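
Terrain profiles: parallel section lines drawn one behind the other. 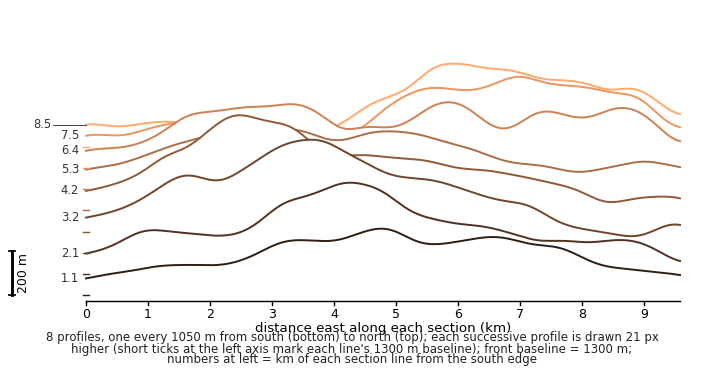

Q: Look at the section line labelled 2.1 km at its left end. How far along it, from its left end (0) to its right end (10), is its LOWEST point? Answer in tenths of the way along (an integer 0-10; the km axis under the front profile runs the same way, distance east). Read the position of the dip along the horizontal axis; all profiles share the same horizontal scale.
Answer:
10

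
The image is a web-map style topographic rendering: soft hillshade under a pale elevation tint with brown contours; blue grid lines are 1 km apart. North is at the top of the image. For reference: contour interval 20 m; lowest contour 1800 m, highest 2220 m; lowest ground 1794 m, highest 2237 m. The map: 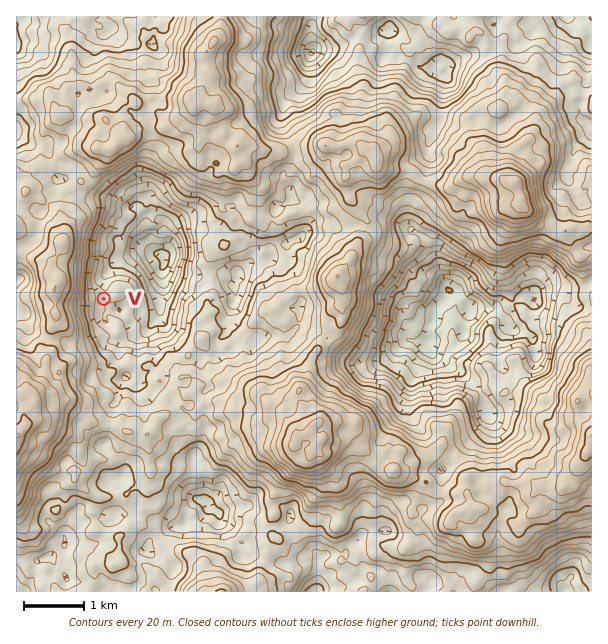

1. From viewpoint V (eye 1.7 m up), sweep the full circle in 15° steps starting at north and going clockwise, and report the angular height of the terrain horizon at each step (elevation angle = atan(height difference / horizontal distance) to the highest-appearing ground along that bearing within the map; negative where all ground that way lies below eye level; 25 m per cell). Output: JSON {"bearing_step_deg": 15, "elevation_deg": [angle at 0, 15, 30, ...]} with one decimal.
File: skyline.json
{"bearing_step_deg": 15, "elevation_deg": [4.3, 2.9, 3.5, 3.5, 2.5, 2.4, 2.7, 2.5, 3.9, 3.0, 2.6, 2.8, 3.2, 5.6, 8.0, 10.9, 12.5, 12.9, 13.6, 14.8, 13.7, 10.7, 8.8, 5.2]}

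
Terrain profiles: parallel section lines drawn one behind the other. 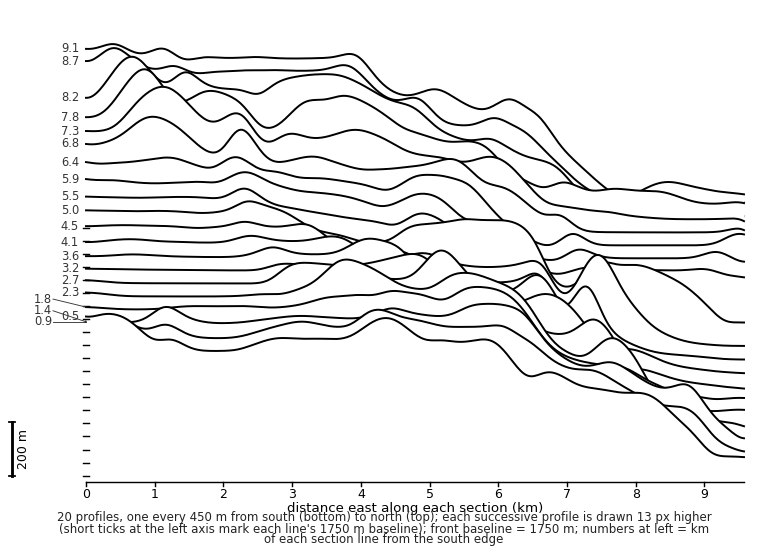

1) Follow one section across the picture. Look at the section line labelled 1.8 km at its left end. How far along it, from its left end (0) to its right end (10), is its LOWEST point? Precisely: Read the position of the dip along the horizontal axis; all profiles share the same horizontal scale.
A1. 10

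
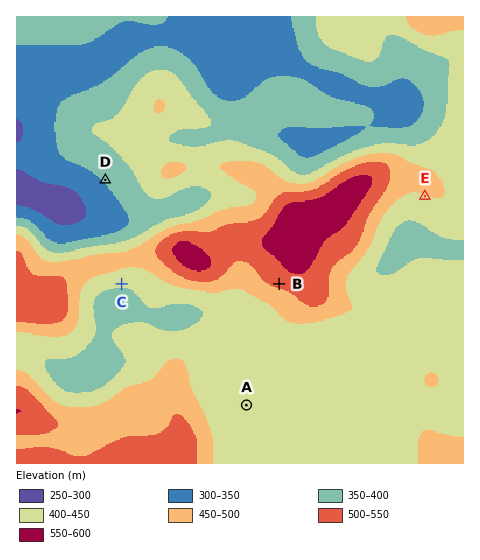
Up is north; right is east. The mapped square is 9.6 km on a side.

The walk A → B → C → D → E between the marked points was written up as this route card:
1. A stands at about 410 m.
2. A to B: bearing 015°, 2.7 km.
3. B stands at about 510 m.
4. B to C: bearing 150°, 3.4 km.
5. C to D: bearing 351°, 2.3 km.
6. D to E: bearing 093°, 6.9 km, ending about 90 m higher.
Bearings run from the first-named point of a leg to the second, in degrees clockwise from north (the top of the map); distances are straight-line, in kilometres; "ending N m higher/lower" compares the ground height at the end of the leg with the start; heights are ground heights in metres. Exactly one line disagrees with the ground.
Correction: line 4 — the bearing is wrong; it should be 270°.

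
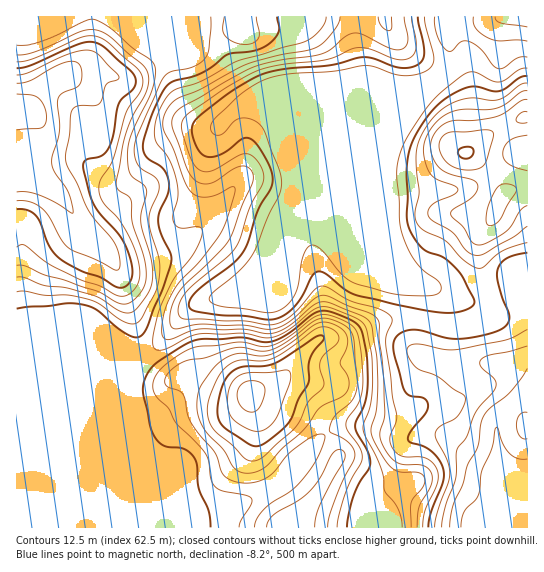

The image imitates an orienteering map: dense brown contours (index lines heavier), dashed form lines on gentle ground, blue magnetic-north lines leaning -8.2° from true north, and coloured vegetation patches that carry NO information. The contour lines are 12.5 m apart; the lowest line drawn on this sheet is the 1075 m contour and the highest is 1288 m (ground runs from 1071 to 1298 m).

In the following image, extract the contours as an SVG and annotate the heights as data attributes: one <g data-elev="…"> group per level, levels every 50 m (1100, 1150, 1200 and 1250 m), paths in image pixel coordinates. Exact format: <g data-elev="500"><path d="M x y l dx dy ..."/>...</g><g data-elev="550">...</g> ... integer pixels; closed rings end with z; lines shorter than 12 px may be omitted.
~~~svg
<g data-elev="1100"><path d="M442 527l4-22 10-27 1-29 10-12 9-26 17-18 3-7-2-7-13-13-1-5 9-6 21-4 17-5"/><path d="M527 57l-9 1-13 9-6 2-6-4-14-17-10-7-7 0-9 9-6 1-5-6-4-8-3-11 0-9"/></g><g data-elev="1150"><path d="M417 527l2-20 12-21 1-11-3-6-6-3-20-1-8-3-7-8-7-12-1-9 5-19-1-33-5-42 0-16-4-6-6-4-46-18-9 4-25 23-16 7-8 0-20-4-42-1-28 5-4-2-1-6 2-16 8-15 40-39 9-12 24-61 0-5-3-4-8-3-9 3-22 14-8 1-8-4-8-11-14-40-1-8 3-8 9-7 66-38 27-7 45-7 8-4 13-12 8-4 11 0 29 15 11 0 4-3 2-7-4-22"/><path d="M527 91l-6 1-15 12-9 4-11 2-25 0-15 4-8 7-8 9-5 11-2 9 3 15 5 10 7 5 17 6 3 4-5 5-21 10-4 5 1 7 4 4 20 12 16 20 6 2 8-1 31-17 13-11"/></g><g data-elev="1200"><path d="M337 527l2-12 7-22 16-34-2-10-12-18-2-6 2-7 9-12 4-9 2-11-1-16-3-29-4-12-5-5-8-4-19-6-9 3-25 20-18 9-9 1-23-5-48 6-11 6-15 11-7 7-4 7-1 10 3 8 13 12 8 16 18 17 11 12 3 8 2 17 3 6 8 6 24 4 5 3 0 7-10 14-2 8"/><path d="M17 292l8-1 20 4 21 0 12 2 20 6 20 15 9 5 8 1 6-5 14-26 4-15 0-19-8-28-2-10 1-10 8-17 1-8-3-8-14-9-5-6-3-10 1-11 24-57 6-9 6-4 24-6 6-4 5-5 3-10 2-30"/><path d="M224 17l-1 12 2 6 9 7 11 3 8-2 6-5 0-5-3-16"/></g><g data-elev="1250"><path d="M254 446l5 0 8-5 16-12 7-8 8-22 10-16 0-17 2-8 5-8 8-10 0-4-3-1-5 2-40 26-10 3-25 1-8 4-6 7-5 11-3 13-1 11 2 8 8 9z"/><path d="M17 209l10 1 9 5 4 7 11 27 6 7 8 6 17 9 19 6 16 10 8 0 5-5 2-12-5-20-8-15-18-20-7-10-5-12-6-27 3-6 15-4 8-8 4-13 5-30 4-6 12-12 2-5-2-7-30-28-6-4-7-1-12 2-48 21-14 3"/></g>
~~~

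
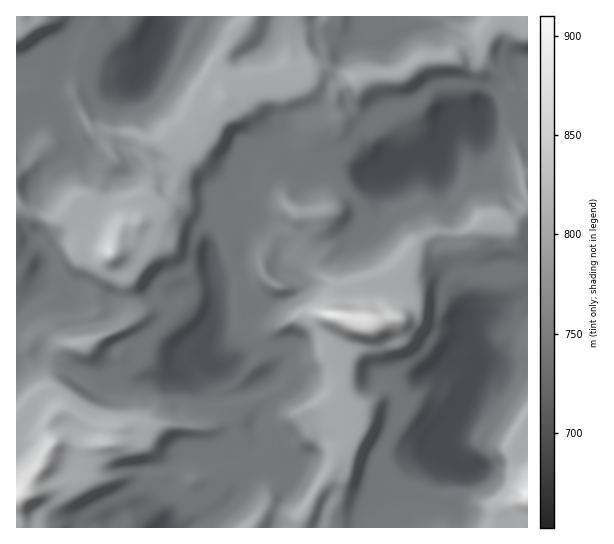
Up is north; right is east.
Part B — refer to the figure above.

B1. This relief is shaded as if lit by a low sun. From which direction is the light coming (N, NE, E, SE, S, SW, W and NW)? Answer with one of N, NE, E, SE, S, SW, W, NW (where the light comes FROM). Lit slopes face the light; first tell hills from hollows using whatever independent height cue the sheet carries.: NW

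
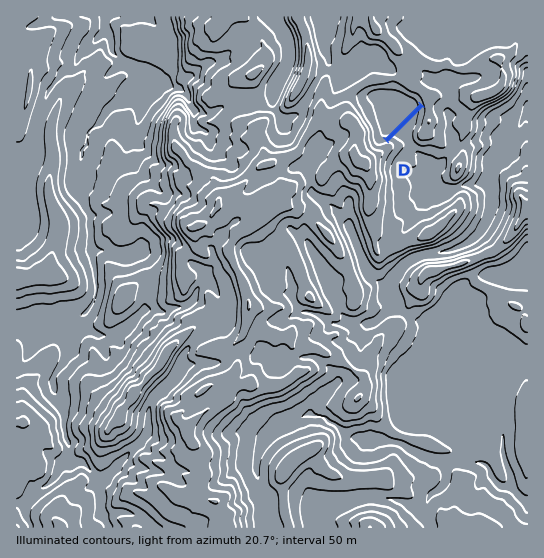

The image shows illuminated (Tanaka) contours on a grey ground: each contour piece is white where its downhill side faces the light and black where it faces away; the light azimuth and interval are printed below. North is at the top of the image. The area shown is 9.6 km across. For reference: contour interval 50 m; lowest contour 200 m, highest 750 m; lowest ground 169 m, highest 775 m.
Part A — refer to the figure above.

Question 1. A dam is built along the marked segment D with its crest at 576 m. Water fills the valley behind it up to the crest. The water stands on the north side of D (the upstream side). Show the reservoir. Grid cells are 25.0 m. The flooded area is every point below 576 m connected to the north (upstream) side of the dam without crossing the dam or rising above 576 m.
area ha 69.3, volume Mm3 22.21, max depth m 50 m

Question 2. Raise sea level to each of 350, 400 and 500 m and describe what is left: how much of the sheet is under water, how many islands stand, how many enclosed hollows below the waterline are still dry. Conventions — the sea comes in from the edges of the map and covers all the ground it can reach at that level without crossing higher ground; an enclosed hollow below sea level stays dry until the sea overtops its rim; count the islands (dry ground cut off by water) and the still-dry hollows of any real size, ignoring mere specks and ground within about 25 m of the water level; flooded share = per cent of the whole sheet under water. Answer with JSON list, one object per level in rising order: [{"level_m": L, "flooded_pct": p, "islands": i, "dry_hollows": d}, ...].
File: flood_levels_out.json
[{"level_m": 350, "flooded_pct": 12, "islands": 0, "dry_hollows": 0}, {"level_m": 400, "flooded_pct": 27, "islands": 0, "dry_hollows": 0}, {"level_m": 500, "flooded_pct": 48, "islands": 0, "dry_hollows": 0}]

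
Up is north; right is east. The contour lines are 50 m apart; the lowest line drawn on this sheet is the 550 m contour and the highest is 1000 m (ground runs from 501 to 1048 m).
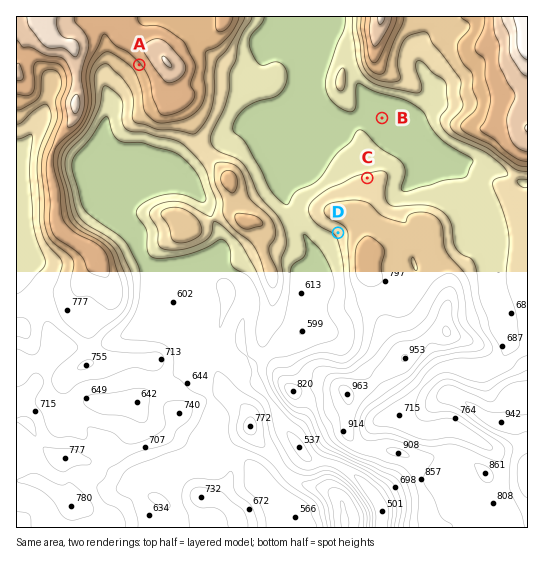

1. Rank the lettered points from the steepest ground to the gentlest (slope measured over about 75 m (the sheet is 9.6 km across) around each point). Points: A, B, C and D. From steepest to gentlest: A D C B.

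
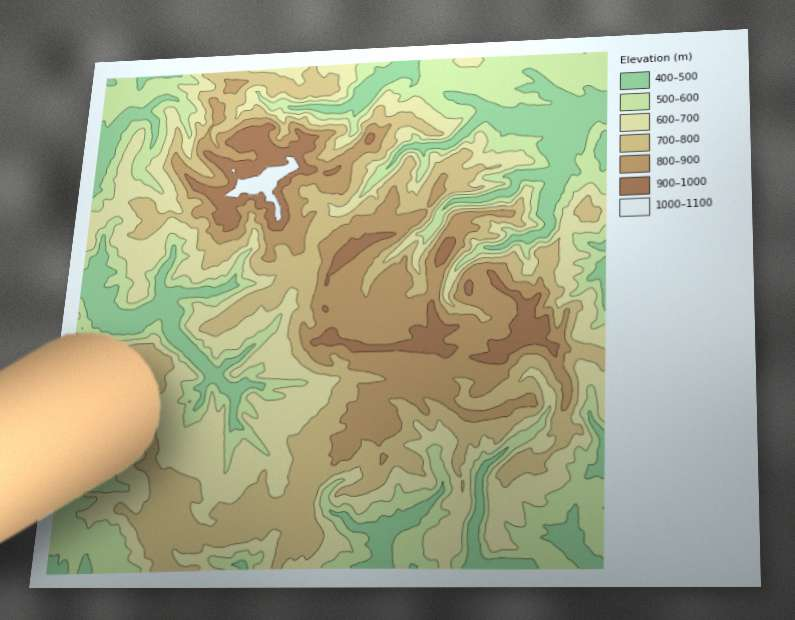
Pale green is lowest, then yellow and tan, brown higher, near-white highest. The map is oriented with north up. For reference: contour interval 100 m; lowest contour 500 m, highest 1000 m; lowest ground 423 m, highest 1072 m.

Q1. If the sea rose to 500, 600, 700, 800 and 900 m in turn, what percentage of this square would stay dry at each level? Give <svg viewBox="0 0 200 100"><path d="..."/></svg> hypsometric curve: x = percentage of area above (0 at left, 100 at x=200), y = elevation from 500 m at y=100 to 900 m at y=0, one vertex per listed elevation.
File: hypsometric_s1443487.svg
<svg viewBox="0 0 200 100"><path d="M176 100l-41-25-50-25-45-25-30-25"/></svg>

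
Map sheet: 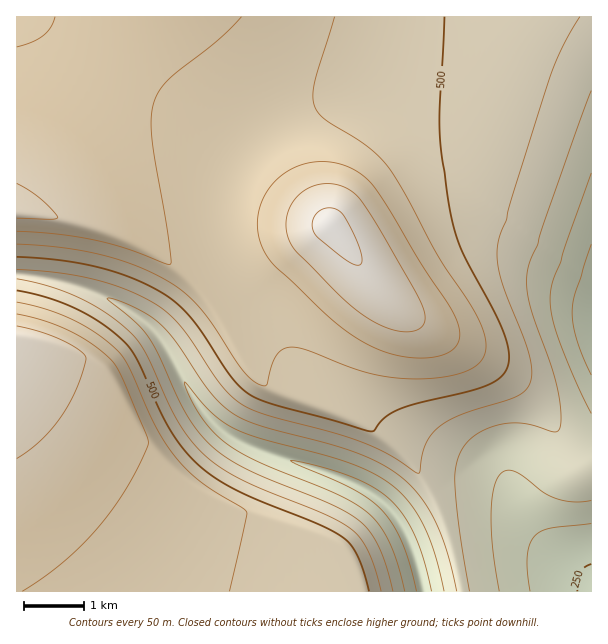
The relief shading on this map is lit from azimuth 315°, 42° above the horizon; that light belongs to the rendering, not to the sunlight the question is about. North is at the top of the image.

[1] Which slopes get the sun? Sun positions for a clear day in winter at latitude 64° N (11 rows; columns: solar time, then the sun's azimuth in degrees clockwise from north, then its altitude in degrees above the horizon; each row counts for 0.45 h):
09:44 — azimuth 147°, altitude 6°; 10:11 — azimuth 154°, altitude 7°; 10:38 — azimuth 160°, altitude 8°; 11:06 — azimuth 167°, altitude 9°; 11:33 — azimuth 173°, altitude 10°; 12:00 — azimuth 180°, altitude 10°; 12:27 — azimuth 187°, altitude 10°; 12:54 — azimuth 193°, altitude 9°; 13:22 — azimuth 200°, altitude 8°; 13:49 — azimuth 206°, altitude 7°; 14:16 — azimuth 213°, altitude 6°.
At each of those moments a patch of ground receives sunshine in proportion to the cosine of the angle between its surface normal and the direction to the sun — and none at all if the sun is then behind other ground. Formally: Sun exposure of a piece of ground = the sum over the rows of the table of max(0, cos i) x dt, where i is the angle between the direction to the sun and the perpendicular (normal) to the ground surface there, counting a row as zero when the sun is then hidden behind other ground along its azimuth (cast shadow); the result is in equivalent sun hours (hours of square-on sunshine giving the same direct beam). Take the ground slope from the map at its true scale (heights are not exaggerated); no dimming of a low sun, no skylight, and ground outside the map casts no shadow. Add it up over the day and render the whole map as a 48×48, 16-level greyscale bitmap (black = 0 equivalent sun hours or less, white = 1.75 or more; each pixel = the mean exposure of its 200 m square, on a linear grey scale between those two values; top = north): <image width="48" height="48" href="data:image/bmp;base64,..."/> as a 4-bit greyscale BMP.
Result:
<image width="48" height="48" href="data:image/bmp;base64,Qk32BAAAAAAAAHYAAAAoAAAAMAAAADAAAAABAAQAAAAAAIAEAAATCwAAEwsAABAAAAAAAAAAAAAAABEREQAiIiIAMzMzAERERABVVVUAZmZmAHd3dwCIiIgAmZmZAKqqqgC7u7sAzMzMAN3d3QDu7u4A////AHd3d3d2ZmZmZmZmZmZmZERFiIVVVVZmZnd3d3d2ZmZmZmZmZmZmVERFiHVVVmZmZ3d3d3d3ZmZmZmZmZmZmQzNGiHVVZmZ3d3d3d3d3dmZmZmZmZmZlIjM3mWVWZmd4iHd3d3d3dmZmZmZmZmUxEiJImWVmZniJmXd3d3d3d2ZmZmZmUxAAARJ5qGZmZ4iaqnd3d3d3d2ZmZmUxAAAAABWap2ZmZ4mru3d3d3d3d2ZmYxAAAAAAAEm7pmZmd4mru3d3d3d3d2ZkEAAAAAAAFZvMhmZmd4iaqnd3d3d3d2YgAAAAAAADis3aZmZnd4iIiHd3d3d3d2IQAAAAAAN6ze7HZnd3d4iHZnd3d3d3diEQAAAAJpve/+2Hd3iIiIh3ZXd3d3d3YyEQAAJZze///8d3eImZmYh2VHd3d3d3UiIRAnvO////6neIiZqqqph2VHd3d3d2MiIiWc7////ad3iJmqu7u6h2VHd3d3d0MyIli97//bh3eImaq7vMu6h1RHd3d3ZjMzJHrN7rh2d3iJqru8zLuphlQ3d3dmZDMzNpu8yGZnd4iaq7zMy7qYZUQ2ZmZmQiIzWKu7dmZ3eImqu8zLuph2VEM2ZmZTESIjeau5Zmd3iJqru7u6mIdlRENGZkIAABIlirqnZnd4iZq7u6qYd2VERERCEAAAAAFIq7uGZnd4maq7qph2ZURERERQAAAAAAOKu7p2Z3eImqqqmHZVRDM0RFVgAAAAAUmszLhmd3iJmqqZh2VDMzNERWZgAAAAJ5vN3JZmd4iZmqmYZUMzMzRFVmdwAAAmms3t2mZnd4iZqph2VDMjM0RWZ3eCAUerze7tpmZneImaqZhlQzMzNEVmd4h8zM3u7u7ZZmZneImqmYdUMzMzRFZneHeP/////tp2ZmZnd4mamHZUMzM0RWZ3h3iP///+2nZmZmZmd3iIh2VDMzRFVmd3d3iP/uynZmZmZmZmZmZmZlQzM0RVZnd3d3iJh2VVZmZmZmZmZVVEREMzM0RVZnd3d3iFVVVVZmZmZmZmVUQyIiIzNEVWZmd3d3eFVVVVZmZmZmZmVUMhERIjNEVWZmd3d3eFVVVVZmZmZmZmVUMhEREjRFVmZmd3d3eFVVVVZmZmZmZmVUMiERIjRVVmZmd3d3d1VVVVZmZmZmZmZUQyIiI0RVZmZmZ3d3d1VVVWZmZmZmZmZVVEMzNEVWZmZmZ3d3d1VVVWZmZmZmZmZmVURERVVWZmZmZnd3d1VVVmZmZmZmZmZmZVVVVVZmZmZmZnd3d1VVVmZmZmZmZmZmZmZmZmZmZmZmZnd3d1VVZmZmZmZmd3ZmZmZmZmZmZmZmZmd3d1VWZmZmZmZ3d3d2ZmZmZmZmZmZmZmd3d1VmZmZmZmd3d3d3dmZmZmZmZmZmZmd3d1VmZmZmZnd3d3d3d2ZmZmZmZmZmZmd3d1ZmZmZmZ3d3d3d3d3ZmZmZmZmZmZmZ3d2ZmZmZmd3d3d3d3d3ZmZmZmZmZmZmZ3d2ZmZmZnd3d3d3d3d3ZmZmZmZmZmZmZ3dw=="/>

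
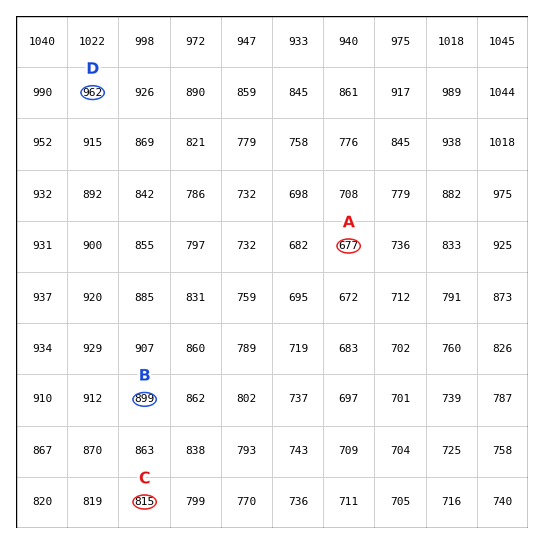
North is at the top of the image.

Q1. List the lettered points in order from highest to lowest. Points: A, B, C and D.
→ D B C A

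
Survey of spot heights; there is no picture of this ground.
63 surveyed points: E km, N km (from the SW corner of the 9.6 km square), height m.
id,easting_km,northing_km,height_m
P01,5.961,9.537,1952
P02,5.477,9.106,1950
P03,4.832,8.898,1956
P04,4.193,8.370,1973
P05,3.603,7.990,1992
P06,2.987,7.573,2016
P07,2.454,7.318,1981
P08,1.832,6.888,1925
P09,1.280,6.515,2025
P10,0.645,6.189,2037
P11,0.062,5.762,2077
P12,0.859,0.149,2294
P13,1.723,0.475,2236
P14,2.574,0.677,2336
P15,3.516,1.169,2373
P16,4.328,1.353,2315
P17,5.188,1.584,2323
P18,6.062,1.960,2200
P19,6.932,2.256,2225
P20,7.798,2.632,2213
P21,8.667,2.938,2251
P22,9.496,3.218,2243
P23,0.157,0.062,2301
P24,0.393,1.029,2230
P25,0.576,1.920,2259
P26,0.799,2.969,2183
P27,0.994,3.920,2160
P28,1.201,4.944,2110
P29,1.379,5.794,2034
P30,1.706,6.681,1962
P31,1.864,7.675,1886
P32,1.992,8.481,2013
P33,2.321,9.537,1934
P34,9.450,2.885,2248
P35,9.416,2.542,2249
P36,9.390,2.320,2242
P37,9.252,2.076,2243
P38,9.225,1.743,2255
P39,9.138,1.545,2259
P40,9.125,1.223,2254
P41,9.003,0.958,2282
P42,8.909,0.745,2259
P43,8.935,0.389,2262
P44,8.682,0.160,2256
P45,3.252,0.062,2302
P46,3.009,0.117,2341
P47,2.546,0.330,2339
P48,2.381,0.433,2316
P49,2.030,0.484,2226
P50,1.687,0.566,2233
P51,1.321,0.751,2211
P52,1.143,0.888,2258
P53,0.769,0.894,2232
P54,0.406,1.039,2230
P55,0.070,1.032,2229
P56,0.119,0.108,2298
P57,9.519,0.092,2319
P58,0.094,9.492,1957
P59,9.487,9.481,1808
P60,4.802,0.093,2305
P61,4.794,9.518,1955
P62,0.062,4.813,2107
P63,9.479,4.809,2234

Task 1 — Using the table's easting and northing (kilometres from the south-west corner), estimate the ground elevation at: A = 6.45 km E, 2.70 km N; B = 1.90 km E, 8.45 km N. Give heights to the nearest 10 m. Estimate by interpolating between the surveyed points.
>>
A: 2180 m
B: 2010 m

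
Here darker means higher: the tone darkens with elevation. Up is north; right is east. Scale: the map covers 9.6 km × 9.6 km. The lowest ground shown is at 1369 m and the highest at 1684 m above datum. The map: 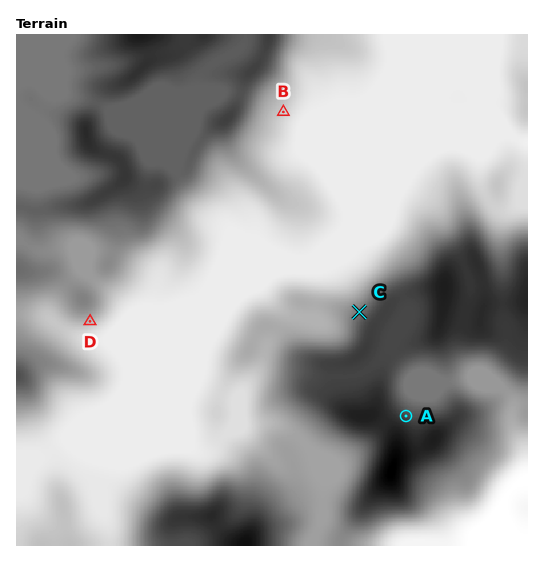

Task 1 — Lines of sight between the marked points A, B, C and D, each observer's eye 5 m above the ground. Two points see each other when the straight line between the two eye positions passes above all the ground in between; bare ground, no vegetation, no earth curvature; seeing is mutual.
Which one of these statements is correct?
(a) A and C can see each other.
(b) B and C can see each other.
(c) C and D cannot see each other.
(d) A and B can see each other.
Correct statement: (b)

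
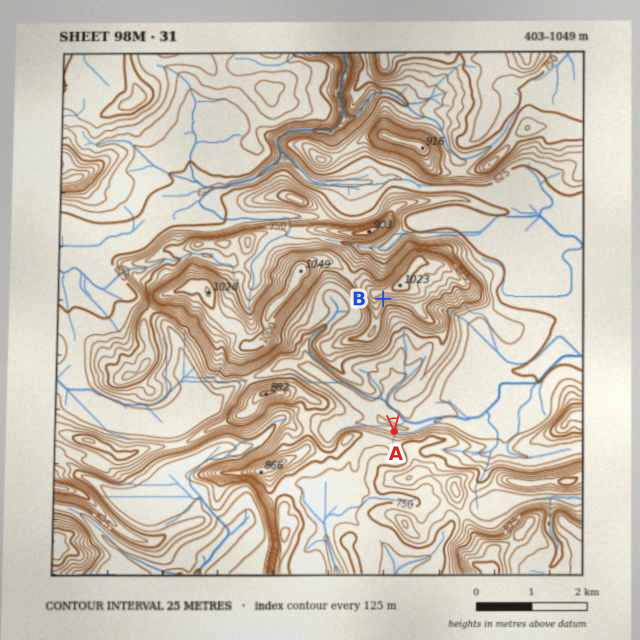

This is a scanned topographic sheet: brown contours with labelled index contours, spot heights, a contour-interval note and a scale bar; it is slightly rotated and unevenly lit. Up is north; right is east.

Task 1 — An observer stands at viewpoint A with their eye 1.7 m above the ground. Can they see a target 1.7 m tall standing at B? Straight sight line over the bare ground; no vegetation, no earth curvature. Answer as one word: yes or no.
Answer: yes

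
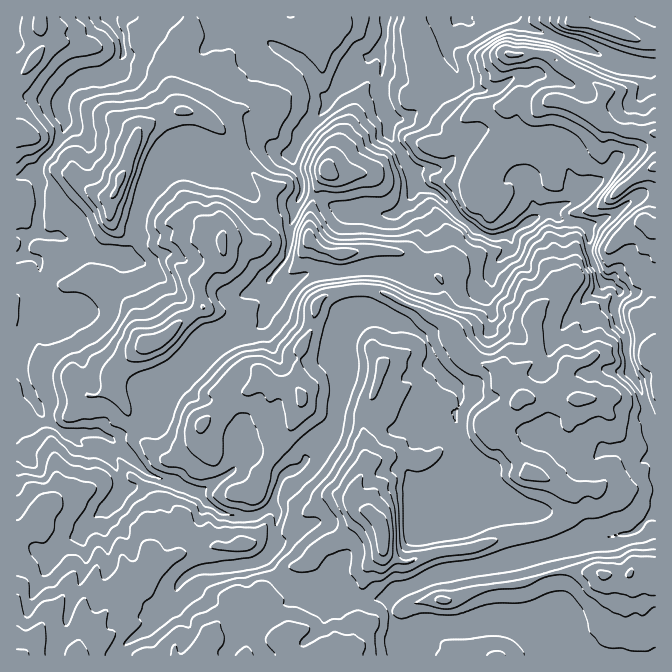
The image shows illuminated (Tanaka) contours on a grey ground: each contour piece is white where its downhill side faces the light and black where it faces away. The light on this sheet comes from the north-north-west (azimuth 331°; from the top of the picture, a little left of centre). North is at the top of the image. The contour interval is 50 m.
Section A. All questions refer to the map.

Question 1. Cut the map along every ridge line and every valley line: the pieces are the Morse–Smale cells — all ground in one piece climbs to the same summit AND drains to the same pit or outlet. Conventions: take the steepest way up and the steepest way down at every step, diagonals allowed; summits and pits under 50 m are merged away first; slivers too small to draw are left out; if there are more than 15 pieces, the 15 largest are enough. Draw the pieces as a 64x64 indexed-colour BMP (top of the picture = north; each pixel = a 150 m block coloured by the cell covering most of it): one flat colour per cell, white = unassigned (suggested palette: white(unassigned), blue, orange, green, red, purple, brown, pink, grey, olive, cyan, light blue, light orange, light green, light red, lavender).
<image width="64" height="64" href="data:image/bmp;base64,Qk12CAAAAAAAAHYAAAAoAAAAQAAAAEAAAAABAAQAAAAAAAAIAAATCwAAEwsAABAAAAAAAAAA////ALR3HwAOf/8ALKAsACgn1gC9Z5QAS1aMAMJ34wB/f38AIr28AM++FwDox64AeLv/AIrfmACWmP8A1bDFAAAA////d3d3d3d3d3d3d3d3d3cAAAAAAAAIiIiIiIiIAAD////3d3d3d3d3d3d3d3d3dwAAAAAAAAiIiIiIiIgAAA/////3d3d3d3d3d3d3d3d3AAAAAAAAiIiIiIiIiAAAD/////93d3d3d3d3d3d3d3cAAAAAAIiIiIiIiIiIAAAP//////d3d3d3d3d3d3d3cAAAAAAAAAiIiIiIiIgAAAD////wB3d3d3d3d3dxcRdwAAAAAAAAAAiIiIiIiAAAAP///wAAd3d3d3d3EREREREAAAAAAAAACIiIiIiIAAAA////AAAHd3d3d3EREREREREAAAAAAAAIiIiIiIgAAAAP//8AAAB3d3d3EREREREREREQAAAAAAiIiIiIiAAAAA///wAAABEREXERERERERERERERERAAiIiIiIiIAKoAD///AAAAEREREREREREREREREREREREYiIiIiIiqqqAP//AAAAARERERERERERERERERERERERESKIiIiKqqqq//8AAAABERERERERERERERERERERERESIiIiKIqqqqr/8AAAAAERERERERERERERERERERERERIiIiIiiqqqqqoAAAAAABERERERERERERERERERERESIiIiIiIqqqqqqqAAAAAAERERERERERERERERERERIiIiIiIiIiqqqqqqqgAAAAQRERERERERERERERERERIiIiIiIiIiKqqqqqqqoABEREERERERERERERERERERIiIiIiIiIiIqqqqqqqqqREREREERERERERERERERERIiIiIiIiIiIiqqqqqqqqREREREQRFERBERERERERERIiIiIiIiIiIiKqqqqqqqREREREREREREERERERERERIiIiIiIiIiIiIqqqqqqqRERERERERERERBEREREREREiIiIiIiIiIiIiqqqjMzMzREREREREREREQRERERERESIiIiIiIiIiIiKqozMzMzM0REREREREREREERERERERIiIiIiIiIiIiIKozMzMzMzNEREREREREREQREREREREiIiIiIiIiIiIgqjMzMzMzM0RERERERERERBERERERESIiIiIiIiIiIiCjMzMzMzMzNEREREREREREQRERERERIiIiIiIiIiIiAKMzMzMzMzM0RERERERERERBERERERIiIiIiIiIiIiIAozMzMzMzMzM0REREREREREERERERIiIiIiIiIiIiIAAzMzMzMzMzMzNEREREREREQREREREiIiIiIiIiIiIgAKMzMzMzMzMzMzREREREREQREREREiIiIiIiIiIiIiAAozMzMzMzOzMzM0REREREREERERESIiIiIiIiIiIiIACjMzMzMzO7uzMzMzREREREQRERESIiIiIiIiIiIiIgAKozMzMzM7u7szMzMzREREREERESIiIiIiIiIiIiIgAAqjMzMzMzu7u7MzMzNERERERBERIiIiIiIiIiIiIiAACqMzMzMzu7u7uzMzMzREREREEREiIiIiIiIiIiIiIAAAC7szMzu7u7uzMzMzNEREREQRERIiIiIiIiIiIAIgAAALu7Mzu7u7u7MzMzPu5ERERBERERERESIiIiIAAAAAAAu7u7u7u7u7uzMzMz7u7uREER4RERERIiIiIAAAAAAAC7u7u7u7u7u7szMzM+7u7u7u7uERERESIiIgAAAAAAAAu7tmZru7u7u7MzMz7u7u7u7u7hEREREiIiAAAAAAAAC7tmZma7u7u7szMzPu7u7u7u7uERERESIiIgAAAAAABmZmZmZru7u7MzMzM+7u7u7u7u4REREREiIiAAAAAAAGZmZmZmu7MzMzMzMzPu7u7u7u7hERERERIiDd0AAAAAZmZmZma7MzMzMzMzM+7u7MzM7hERERERERHd3d0AAABmZmZmZVMzMzMzMzMw7uzMzMzOERERERERERHd3dAAAGZmZmZVUzMzMzMwAAAMzMzMzMwRERERERERER3d3d0AZmZmZlVVMzMzMwAAAMzMzMzMzBERERERERER3d3d3QBmZmZmZVUzMzMAAAAAzMzMzMzBERERERERER3d3d3dAAZmZmZlVVVVAAAAAADMzMzMzMERERERERERHd3d3d0AAGZmZmZVVVVVUAAAVczMzMzMEREREREREREd3d3d3QAAZmZmZlVVVVVVVVVVzMzMzMwRERERERER3d3d3d3dAAAGZmZmVVVVVVVVVVVczMzMwREREREREd3d3d3d0AAAAAZmZmZmVVVVVVVVVVXMzMzBERERERER3d3d3dAAAAAABmZmZmZmVVVVVVVVVVzMzMERERmZERHd3d3QAAAAAAAGZmZmZmZVVVVVVVVVXMzMwRERGZmZkN0AAAAJmQAAAAZmZmZmZlVVVVVVVVURzMwRERGZmZmQAAAACZmZkAAAAGZmZmZmVVVVVVVVVRHMzBEREZmZmZAAAJmZmZmZAAAAAABmZmZVVVVVVVVRERzMwREZmZmZmZmZmZmZmZAAAAAAAGZmZlVVVVVVVRERHMzBERmZmZmZmZmZmZkAAAAAAAAAAGZmZVVVVVVRERERERERmZmZmZmZmZmQAAAAAAAAAAAABmZlVVVVURERERERERGZmZmZmZmZkAAAAAAAAAAAAAAGZmVVVVUREREREREREZmZmZmZmQAAAAAAAAAAAAAAAAZmZVVVVRERERERERERmZmZmZkAAAAAAAAA"/>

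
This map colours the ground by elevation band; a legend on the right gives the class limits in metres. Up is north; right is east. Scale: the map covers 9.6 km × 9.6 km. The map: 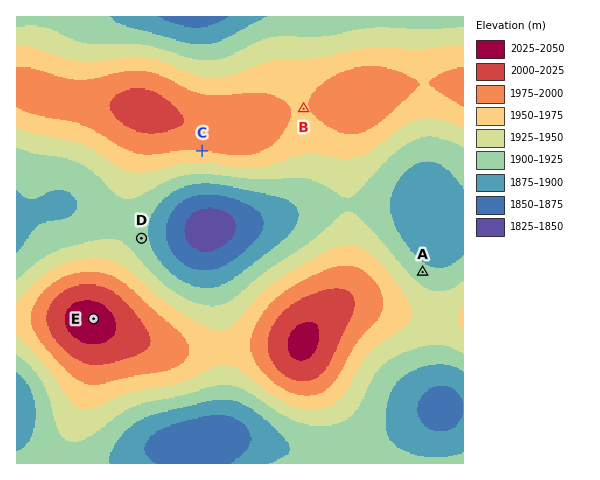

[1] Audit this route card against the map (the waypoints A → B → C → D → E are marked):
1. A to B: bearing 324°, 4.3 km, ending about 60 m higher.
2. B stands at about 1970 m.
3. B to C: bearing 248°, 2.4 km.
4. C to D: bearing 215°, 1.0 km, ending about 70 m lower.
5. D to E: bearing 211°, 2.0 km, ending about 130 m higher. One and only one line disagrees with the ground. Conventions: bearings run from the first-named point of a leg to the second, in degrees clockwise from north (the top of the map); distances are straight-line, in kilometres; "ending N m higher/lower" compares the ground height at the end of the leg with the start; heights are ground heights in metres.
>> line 4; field distance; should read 2.3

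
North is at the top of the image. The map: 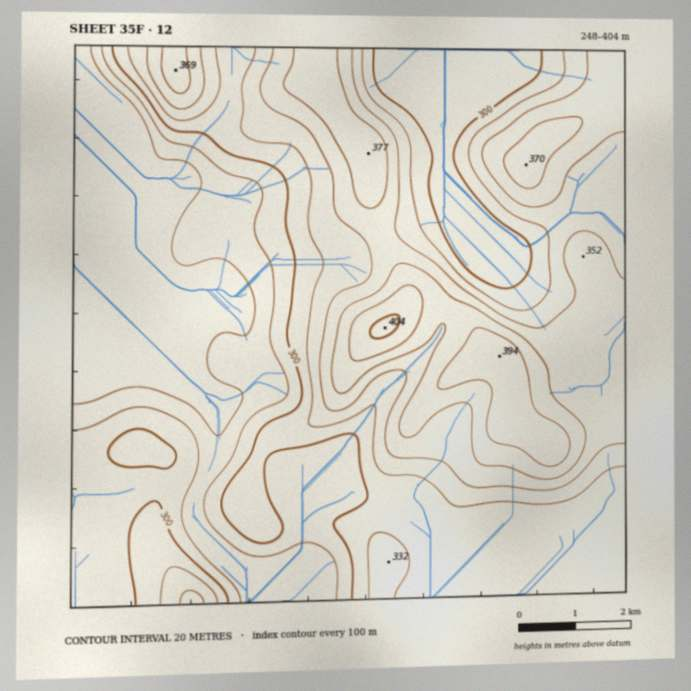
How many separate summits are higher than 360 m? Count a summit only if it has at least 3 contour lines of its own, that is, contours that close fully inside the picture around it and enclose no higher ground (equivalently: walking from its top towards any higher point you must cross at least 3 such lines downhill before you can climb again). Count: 1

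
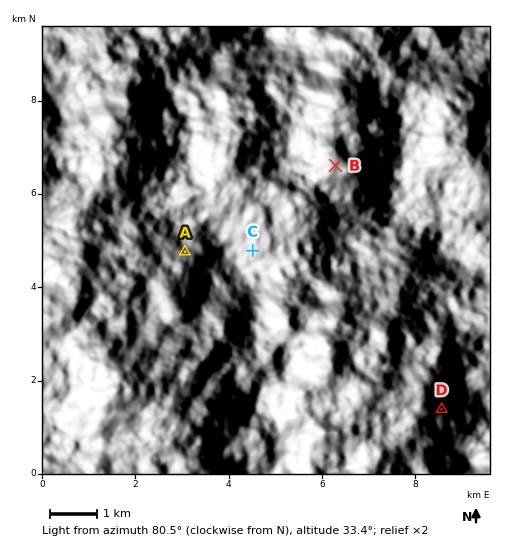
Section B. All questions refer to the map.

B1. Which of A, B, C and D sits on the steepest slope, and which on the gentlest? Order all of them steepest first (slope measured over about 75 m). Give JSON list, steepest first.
["C", "D", "A", "B"]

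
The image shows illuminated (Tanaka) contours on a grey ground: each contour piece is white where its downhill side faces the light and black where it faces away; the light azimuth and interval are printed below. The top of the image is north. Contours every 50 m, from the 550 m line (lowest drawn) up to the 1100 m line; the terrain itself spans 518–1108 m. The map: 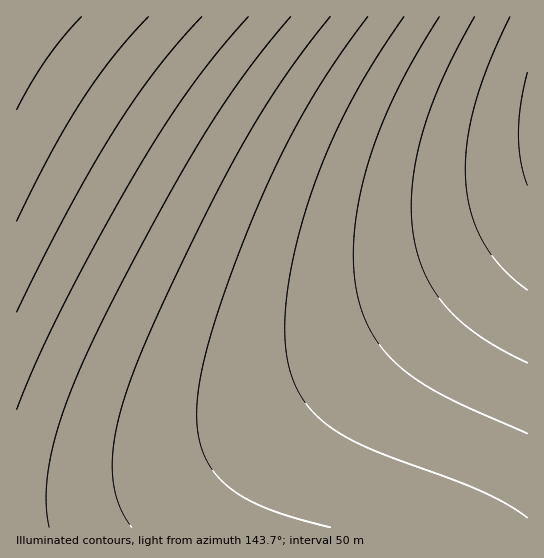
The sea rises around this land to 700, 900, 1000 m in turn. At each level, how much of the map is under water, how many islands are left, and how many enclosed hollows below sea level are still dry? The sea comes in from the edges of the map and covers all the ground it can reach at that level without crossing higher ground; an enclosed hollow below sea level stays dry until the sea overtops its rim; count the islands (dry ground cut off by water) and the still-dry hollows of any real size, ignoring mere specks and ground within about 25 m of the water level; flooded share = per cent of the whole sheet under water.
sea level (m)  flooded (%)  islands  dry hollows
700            15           0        0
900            64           0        0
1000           88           0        0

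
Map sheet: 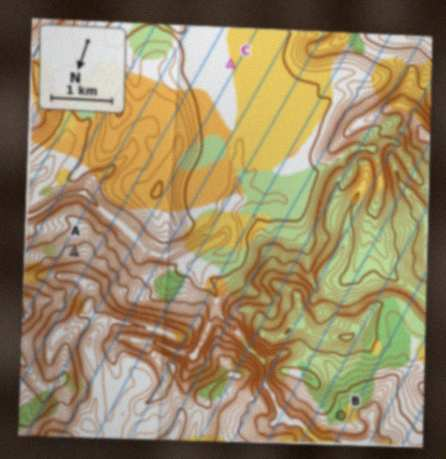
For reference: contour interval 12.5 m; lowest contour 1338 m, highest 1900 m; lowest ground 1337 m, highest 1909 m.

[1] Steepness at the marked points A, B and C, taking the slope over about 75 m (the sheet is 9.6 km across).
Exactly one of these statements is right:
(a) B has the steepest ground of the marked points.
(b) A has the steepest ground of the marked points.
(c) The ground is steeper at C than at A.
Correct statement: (b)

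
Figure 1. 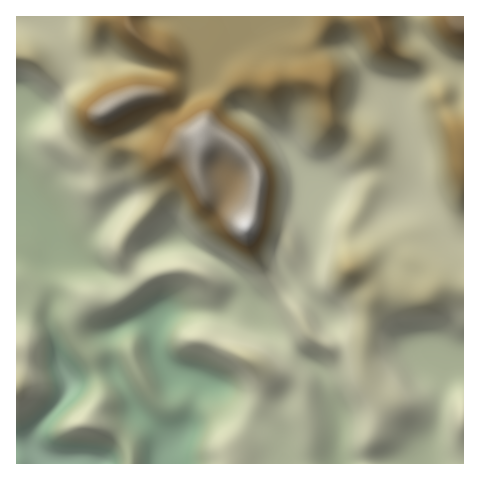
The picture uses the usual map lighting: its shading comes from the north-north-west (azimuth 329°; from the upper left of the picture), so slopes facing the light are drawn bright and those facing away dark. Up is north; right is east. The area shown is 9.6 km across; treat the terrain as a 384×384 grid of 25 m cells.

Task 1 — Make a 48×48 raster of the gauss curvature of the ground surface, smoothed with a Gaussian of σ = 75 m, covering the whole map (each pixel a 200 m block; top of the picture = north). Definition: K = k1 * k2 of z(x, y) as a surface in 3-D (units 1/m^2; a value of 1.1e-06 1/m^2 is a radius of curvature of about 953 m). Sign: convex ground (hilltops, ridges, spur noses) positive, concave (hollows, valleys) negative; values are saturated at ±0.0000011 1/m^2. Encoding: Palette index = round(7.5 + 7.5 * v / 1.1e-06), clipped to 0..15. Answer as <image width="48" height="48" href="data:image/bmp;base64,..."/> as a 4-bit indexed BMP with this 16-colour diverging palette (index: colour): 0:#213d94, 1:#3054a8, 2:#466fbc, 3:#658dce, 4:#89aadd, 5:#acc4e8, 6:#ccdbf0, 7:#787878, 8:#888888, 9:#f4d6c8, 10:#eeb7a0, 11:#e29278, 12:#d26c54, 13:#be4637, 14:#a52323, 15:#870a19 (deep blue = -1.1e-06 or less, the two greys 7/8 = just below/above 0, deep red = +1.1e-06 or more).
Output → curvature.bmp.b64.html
<image width="48" height="48" href="data:image/bmp;base64,Qk32BAAAAAAAAHYAAAAoAAAAMAAAADAAAAABAAQAAAAAAIAEAAATCwAAEwsAABAAAAAAAAAAlD0hAKhUMAC8b0YAzo1lAN2qiQDoxKwA8NvMAHh4eACIiIgAyNb0AKC37gB4kuIAVGzSADdGvgAjI6UAGQqHAIeIeIeetZiId3h3eIiIiHd4iGRoiIiId3h2Z4iJRJeIh3aamId4iHd3d4iHd4iHd2hlZ4h1FId4iIeKmId4iHiHd4qYeIiId1dUfOynVnd3iJl3h3eIiHiHeIiHeIeIeVZUW/+oeId3eIhmd2eId4iHiXd3d3d3fIdlR5h3iJh4h3Z3d2d3d4iIiXd3iId2fMl1OIZ5h4d3d3Z3h2Z3iHeIiHd4iYd3afqXSrZ5dnh3eId4mWVnh3h3d4d3iId3d+qnWsY2dnh3iHiJy2V4d3h3d4h3eId4d4iIiqU2mIh4iHiJuWaId3d4d4h3eIiIh2VquIZomIeId3iIh4mYd4iYd4d3eIiIh3d5qIiHaJeHVXh2aLuXdmiHZ4d3iIiId5uGeHeGWch2SMllaIh3ZFh4Voh3mYiId5p0aHeId5d2W/yHd3d4dopnVoh3mYiId3ZleHeIhmeHZ5mHd3iIiJh5mHd3iIiIeHVneHd3d3iIh2Znh3iIiJiJqGZ3d3h3d3d3d3iIiHiJmGZWd3iIeIeImHd3d4iHd4d4iImYiHebqHd3d4iIZ3d3h3iHd4mYd3iHd4mHd2Z5mHd4d4iGV3dmd2eHd3iId4h3d3iHd3h2Z3iZd4hmeIdliWZ3eHiId4iId3iIZWeHZ4qnZ4UViHdmv6d4h4d4eHeId4iHdkZ3iZhmiFAHh3d3rqh4iId3eHeHiIdnyXmYd3ZWl2AtmHeHZ3d3d4eIiHiIh4dnyXmYiIZWefp7aIeIZXd3d3eIiIh4h3d3h2eIioZ3f/+DJ3eHdnh3eHiId4d4h3d3d3eImod2bP+kN3d3iHeIeIh3d4d4iHd3eHd4qXhSR4aHeIh3eIeIh3d3doiIiHd3iYZViHyTV3RniYiHh3eIiIiHZoiIh3iIiqdVZnu3eIZ3eIiIiHd4iIiHeId4d3iHeKhnZXmHiIe4Z4iIiHiHd4h3eod4iId3dmd4hol4iIn5RoiIiHd3d3d3ioh3iHd3iXiYdnd5iHf4R4iIh3Z3d3d3mnd3h3d2eGeJhnZ4iGamV3eIiId3d3iHiHd4h3eHl0Z4h3iHeKmHiHZ3d4mHd3iIeHd5h2VkRnd3d4mGablomHeIZnmXd4iIiHd4ZEVkN6qYeamWaIRImHibdFiHd3iHmXd3Q1z9iJqWNXvWWHJXd3eclWd3d3d3mIiKhp//p3h0F4rXn8Z3d3eIeJh3d3d1V4icpWvLl2d2V5ZAPaiIeIhlaZiHiHeGWYiJQEeJmJqbp5hiBXeKeId3eIiIiIeciLqHQ3lmeLqIZoiHaHabZXecl3iIiIdoeNlnd4hUd2eEBYiIeIeJZYiLp3iHiHVGeFZnd4hmiXeGNneHd3d3d4iKplZmd2Vod1uXd4dXmXd4qHd3d3eHiHdmdlR6d4Z3ZYl3d3dpl3h6p3d3d3eIh3dVm5fPVXd2VXd3d2d4iKZod3d4h3iHd3dmm5e9eqhmnHd4h3eGW6aXd3d3iIiHeId4dmeJiZdp3HeIiIi3WUq4iIh3d4iIiIiJYkmFh1NbuA=="/>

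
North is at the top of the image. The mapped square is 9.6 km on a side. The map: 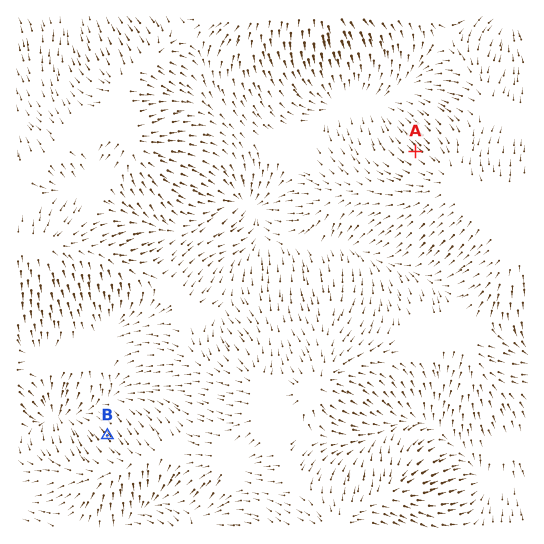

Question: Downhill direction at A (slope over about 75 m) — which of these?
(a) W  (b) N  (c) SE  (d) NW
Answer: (d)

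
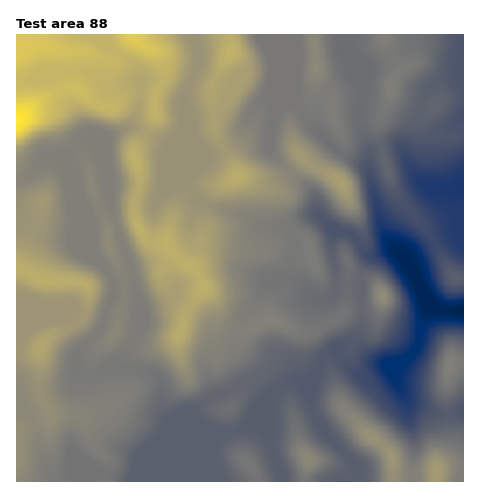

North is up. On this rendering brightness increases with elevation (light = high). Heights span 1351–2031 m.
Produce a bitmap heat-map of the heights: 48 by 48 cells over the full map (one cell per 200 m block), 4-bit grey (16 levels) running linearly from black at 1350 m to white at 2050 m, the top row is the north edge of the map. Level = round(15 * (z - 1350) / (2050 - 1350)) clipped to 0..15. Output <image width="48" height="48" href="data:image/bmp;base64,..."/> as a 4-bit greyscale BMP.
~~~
<image width="48" height="48" href="data:image/bmp;base64,Qk32BAAAAAAAAHYAAAAoAAAAMAAAADAAAAABAAQAAAAAAIAEAAATCwAAEwsAABAAAAAAAAAAAAAAABEREQAiIiIAMzMzAERERABVVVUAZmZmAHd3dwCIiIgAmZmZAKqqqgC7u7sAzMzMAN3d3QDu7u4A////AIiHd3d3dlVVVVVVVmdlVndlVVVomIiZiJiHd3d3dlVVVVVVVndlVnh2ZVVomIiZiJiId3d3dlVVVVVVZ3dlV4iHZVZ4mHiZiJiId3d3dmVVVVVVZmZVZ4h2VWeJl2eId5iIh3eHd2ZVVVVVVmVVZ3ZVVnmZhlZ3dpiIiIiHd3ZlVVVVVVVVVmZVZ4mHZUVWZoiJiIiIh3dlVVVWZlVVVmVVeIh2QzRVVYiZmIiIh3dmVVVmZlVVVmVWeIdUMzRFVYiZiIiIiHdmZmZmZmVVVlVWd2VDMiNFVYmZiHd4iHd2Z3ZmZmVVVVVWdlRDIiNWZomZh3d3d3d2eId2ZmZVVVVWZUQyIiNXdpmZh3d3d3d3eIh3dmZlVVVVVEMyEiNXd5mph3d3d3d3iZh4d3ZmVVVVVEMhESNHh5qql3eHd3iImpiIh3dmZVVVRUMyIRJGd5qqmHeIh3iJqpiIiHdmZmZVRVRDMhI1ZpmqqYiIiHiJq6mIiId3d3dmVVVVQyEkVZmaqZmIiHeJq6mIiIiHd3d3ZlVlQyEiM5mZmZmIiHeJq7qZiIiIh3d3dmZmUyEREZmZmZqYiHeJqrqZmHd3d3ZmZ2Z3ZCEAAJmZmZqYiIeJqquqmId3d2ZmZmaIdBABIZqqqquoiIiaqqu6mId3d2ZmZmaIYxASNKu7u7uoiIiaqqu6mId3d3d2ZmZ2QgATVbu7qqmIiIiqq7uqmId3d3d2ZmZUIQEkVbuqqYiIiImru7upmIh3d3d2ZmRDEAEkRKqpmIiIiIqru7qpmIiId3d1ZlQxEBE0M6qZiIiIiJq7u6qpmIiId3dlVUQxERIzMpmZiIiIiKu7uqqpmIiHd3dlREQxEiMzIpmZiIiIiauquqqpmIh3d3ZURVUyIzQzIpmZiIiIibqqqpmZmIiId2VVZ3UyNEQzIpmZiIiIibqZqpmZmIiIiHVWeIUzREMyIpmZiIiIiaqZmZmZmZmZmHZnmYU0RDMiIomZiIiIiaqpmZmqqqqZmHd4qoQ0VDIiIoiIiIiIiaupmZmqu7qZmIiZqXRFVCIiIoiIiIiIibupmZmZq6qZiJmZmGRFUzMzMpiIiIiIirupmZmZqpmIiZmYdlVVUzMzM5iIiIiIirupmZmZmZh3iZmHdmVVQ0REQ7qYiIiIiaqpmZmamYh3iZh3d2ZlRERERNyqmIiIiaqqmZmqmIh3iId3d2ZmVVVURO7MupiZmZq7qZmqmIh3eHd3d2Z3ZVVVRO7cy6q7u6q7qZmqqYd3d3d3d2Z3ZlVVVN3cy7u7u7q7qZmqqod3d3d3d2Z3dmVVVMzMzMy7u7q7qZqqqph3d3d3d2Z3d2VVVczMzMy7u7q7upmqqql3d3iHd2Z3d2VVVMzMzMu7u7u7upmqqqmHd3iHdmZnd3ZVVMzMzMu7y7u7uqmquqmHd3iHdmZnd3dlVNzMzMzMy7zMy6mqu6mHd3iHZmZ3d3dlVN3czMzLvMzMupmau6h3d3iHZmd3d3dlVN3czMu7zd3Mupmqu5h3d3iHZmd4d3ZlVA=="/>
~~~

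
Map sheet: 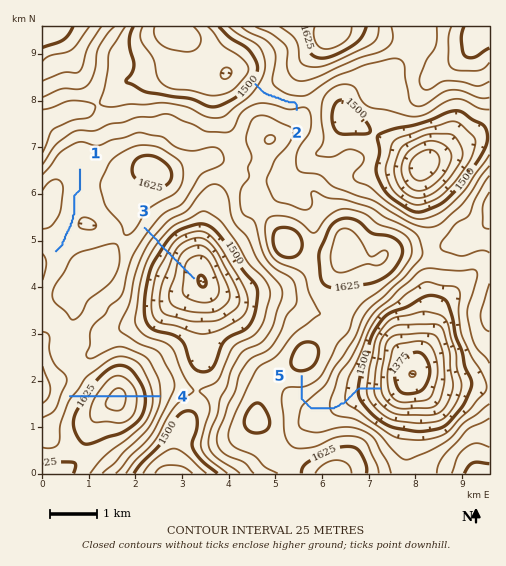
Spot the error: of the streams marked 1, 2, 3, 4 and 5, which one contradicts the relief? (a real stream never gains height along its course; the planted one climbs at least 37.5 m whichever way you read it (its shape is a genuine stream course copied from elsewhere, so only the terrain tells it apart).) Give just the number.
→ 4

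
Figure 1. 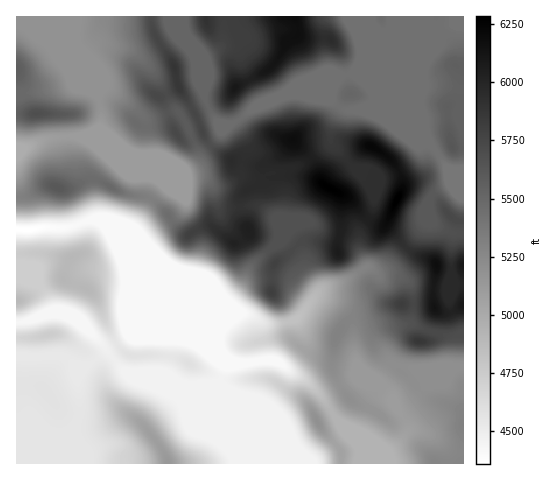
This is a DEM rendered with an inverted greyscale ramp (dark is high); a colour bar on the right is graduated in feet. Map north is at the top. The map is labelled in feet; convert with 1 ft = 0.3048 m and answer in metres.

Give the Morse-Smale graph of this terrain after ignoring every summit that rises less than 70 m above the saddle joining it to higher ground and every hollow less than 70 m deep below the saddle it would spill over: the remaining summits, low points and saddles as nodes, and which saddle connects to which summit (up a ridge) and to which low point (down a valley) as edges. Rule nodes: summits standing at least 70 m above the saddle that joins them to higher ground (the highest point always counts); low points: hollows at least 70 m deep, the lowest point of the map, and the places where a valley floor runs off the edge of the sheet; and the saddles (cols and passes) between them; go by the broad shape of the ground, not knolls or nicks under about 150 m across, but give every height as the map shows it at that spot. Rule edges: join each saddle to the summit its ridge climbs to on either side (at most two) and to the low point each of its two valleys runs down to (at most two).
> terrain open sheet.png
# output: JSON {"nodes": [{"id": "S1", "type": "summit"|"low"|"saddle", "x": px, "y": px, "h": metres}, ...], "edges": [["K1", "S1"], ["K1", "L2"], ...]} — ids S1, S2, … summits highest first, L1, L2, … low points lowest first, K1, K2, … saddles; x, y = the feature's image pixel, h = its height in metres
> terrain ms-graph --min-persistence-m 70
{"nodes": [
{"id": "S1", "type": "summit", "x": 397, "y": 199, "h": 1915},
{"id": "S2", "type": "summit", "x": 295, "y": 17, "h": 1885},
{"id": "S3", "type": "summit", "x": 437, "y": 265, "h": 1883},
{"id": "S4", "type": "summit", "x": 36, "y": 113, "h": 1735},
{"id": "S5", "type": "summit", "x": 56, "y": 188, "h": 1713},
{"id": "S6", "type": "summit", "x": 167, "y": 463, "h": 1567},
{"id": "S7", "type": "summit", "x": 63, "y": 279, "h": 1497},
{"id": "L1", "type": "low", "x": 17, "y": 229, "h": 1329},
{"id": "L2", "type": "low", "x": 21, "y": 151, "h": 1519},
{"id": "L3", "type": "low", "x": 455, "y": 181, "h": 1641},
{"id": "K1", "type": "saddle", "x": 350, "y": 164, "h": 1805},
{"id": "K2", "type": "saddle", "x": 406, "y": 248, "h": 1801},
{"id": "K3", "type": "saddle", "x": 413, "y": 304, "h": 1753},
{"id": "K4", "type": "saddle", "x": 208, "y": 108, "h": 1684},
{"id": "K5", "type": "saddle", "x": 152, "y": 200, "h": 1624},
{"id": "K6", "type": "saddle", "x": 99, "y": 103, "h": 1580},
{"id": "K7", "type": "saddle", "x": 67, "y": 136, "h": 1557},
{"id": "K8", "type": "saddle", "x": 112, "y": 358, "h": 1370},
{"id": "K9", "type": "saddle", "x": 217, "y": 379, "h": 1361},
{"id": "K10", "type": "saddle", "x": 83, "y": 223, "h": 1347}],
"edges": [["K1", "S1"], ["K1", "L1"], ["K1", "L3"], ["K2", "S1"], ["K2", "S3"], ["K2", "L1"], ["K2", "L3"], ["K3", "S1"], ["K3", "S3"], ["K3", "L1"], ["K4", "S1"], ["K4", "S2"], ["K4", "L3"], ["K5", "S1"], ["K5", "S5"], ["K5", "L1"], ["K5", "L2"], ["K6", "S1"], ["K6", "S4"], ["K6", "L2"], ["K7", "S4"], ["K7", "S5"], ["K7", "L2"], ["K8", "S6"], ["K8", "S7"], ["K8", "L1"], ["K9", "S1"], ["K9", "S7"], ["K9", "L1"], ["K10", "S5"], ["K10", "S7"], ["K10", "L1"]]}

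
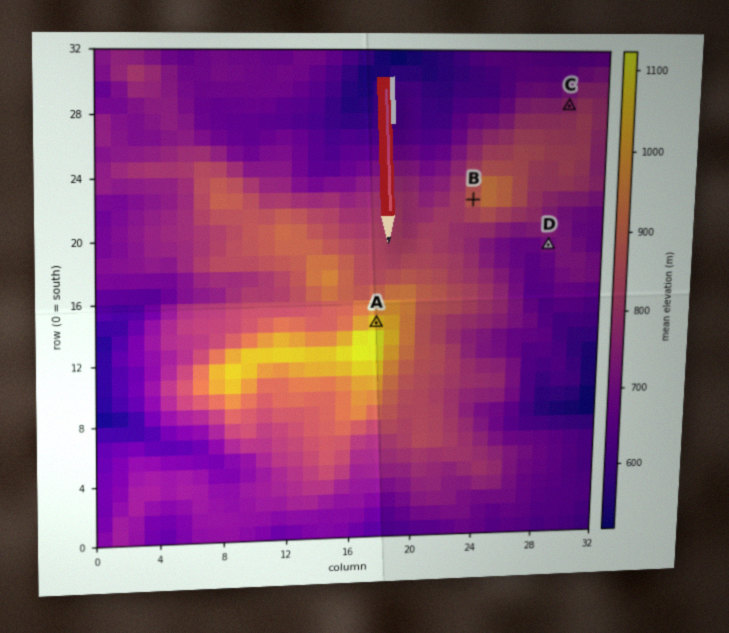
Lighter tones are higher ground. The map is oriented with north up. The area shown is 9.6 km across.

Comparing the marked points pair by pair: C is lower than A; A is higher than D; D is lower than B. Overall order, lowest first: D C B A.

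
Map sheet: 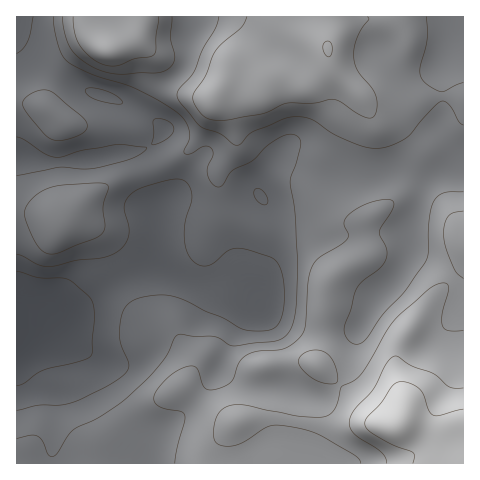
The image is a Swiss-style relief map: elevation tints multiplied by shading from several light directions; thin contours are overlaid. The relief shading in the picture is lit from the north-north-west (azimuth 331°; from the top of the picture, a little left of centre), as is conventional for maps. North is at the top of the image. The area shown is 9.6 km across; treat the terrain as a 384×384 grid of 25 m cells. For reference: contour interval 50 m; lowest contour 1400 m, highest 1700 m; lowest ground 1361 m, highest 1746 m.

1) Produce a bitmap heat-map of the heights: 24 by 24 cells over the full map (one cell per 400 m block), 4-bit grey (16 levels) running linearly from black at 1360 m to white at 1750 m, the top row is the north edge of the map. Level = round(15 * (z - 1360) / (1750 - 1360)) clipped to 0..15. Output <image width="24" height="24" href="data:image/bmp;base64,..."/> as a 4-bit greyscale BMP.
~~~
<image width="24" height="24" href="data:image/bmp;base64,Qk2WAQAAAAAAAHYAAAAoAAAAGAAAABgAAAABAAQAAAAAACABAAATCwAAEwsAABAAAAAAAAAAAAAAABEREQAiIiIAMzMzAERERABVVVUAZmZmAHd3dwCIiIgAmZmZAKqqqgC7u7sAzMzMAN3d3QDu7u4A////AGVWZmZ5mZmZmavd3VVWZmZ4mpmZms3u3URFVmd4mqmZms7+3TMzRWeIiZmImr3uzBIjNFaId4iJmavcuwESI0VndomaqZq7qgARI0VWZVZ4mHm6qQABI0VVRDNXh3iqmQABI0REMzNHiHeKmRESIzMzMzNHmHd4mSMzMyIjMzNGiId3iUVlRDI0RERGeIh3ilZ2ZDI0RERWd4d3ild3ZDI0RURWd4h3iVZmZDM0VURWZnd3d0REREREVURWZmZnZjNDM0RVVmVWZnd3dkVlRENGaHZWd4iHd1ZlVERHmZh3iZmHd1ZUREV5uqqZmamId0VEVmd4q6qqqqiId0RXmZh3mqqqupiIdzRpu6l2iqqqupiYdjR6qql2eZqqupmYdg=="/>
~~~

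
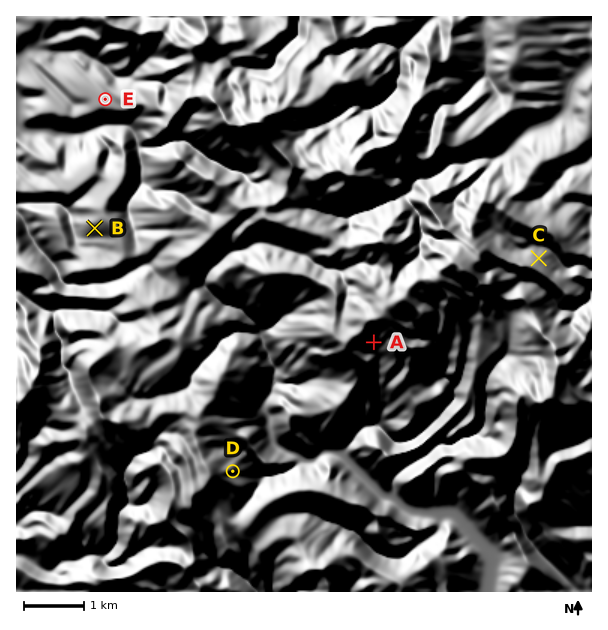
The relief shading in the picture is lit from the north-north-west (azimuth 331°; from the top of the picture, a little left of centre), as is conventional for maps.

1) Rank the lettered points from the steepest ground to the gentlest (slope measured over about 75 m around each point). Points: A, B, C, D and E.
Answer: A C D B E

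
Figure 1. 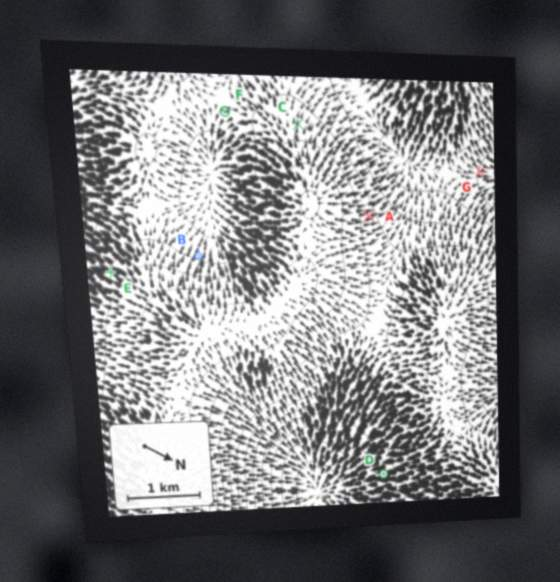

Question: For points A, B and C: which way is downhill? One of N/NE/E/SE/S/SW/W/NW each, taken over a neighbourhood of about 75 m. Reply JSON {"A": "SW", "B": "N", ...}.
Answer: {"A": "NW", "B": "W", "C": "W"}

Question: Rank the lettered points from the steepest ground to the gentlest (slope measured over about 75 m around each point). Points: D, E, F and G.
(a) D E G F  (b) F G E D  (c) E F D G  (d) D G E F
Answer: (a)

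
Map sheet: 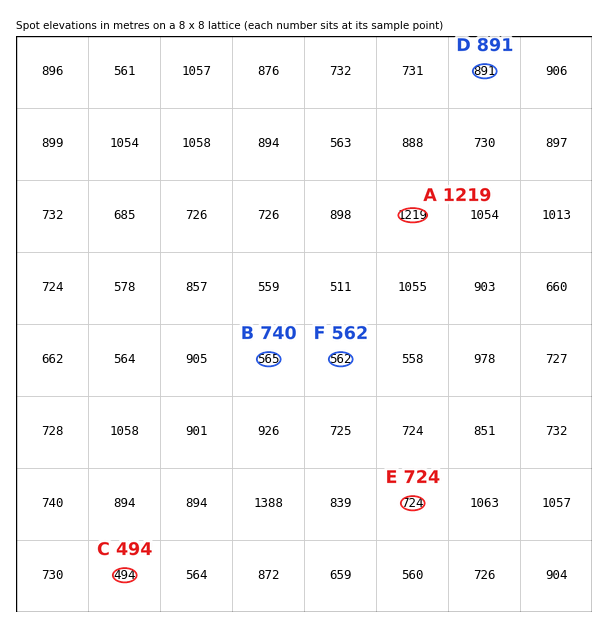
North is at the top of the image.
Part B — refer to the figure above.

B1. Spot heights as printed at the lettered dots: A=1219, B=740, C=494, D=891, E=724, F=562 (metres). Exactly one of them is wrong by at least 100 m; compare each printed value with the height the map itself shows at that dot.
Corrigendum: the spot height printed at B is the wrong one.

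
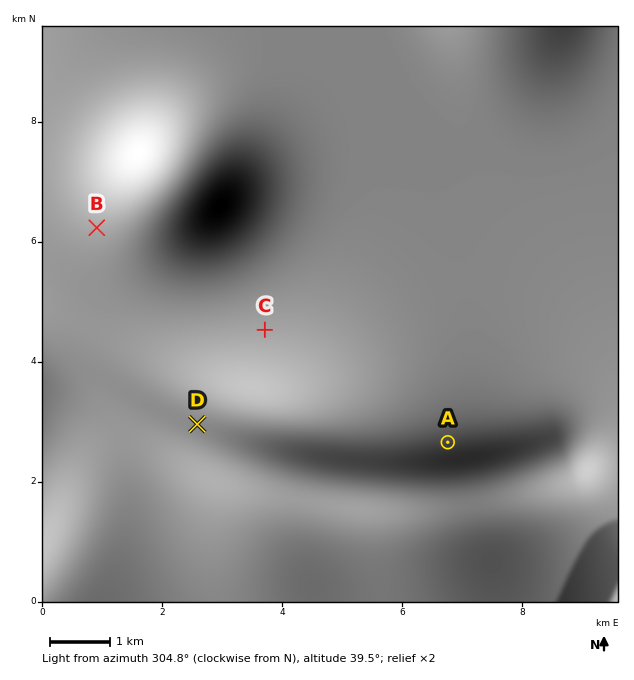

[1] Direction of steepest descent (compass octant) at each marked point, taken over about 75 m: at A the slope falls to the E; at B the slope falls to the W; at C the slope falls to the N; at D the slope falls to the SW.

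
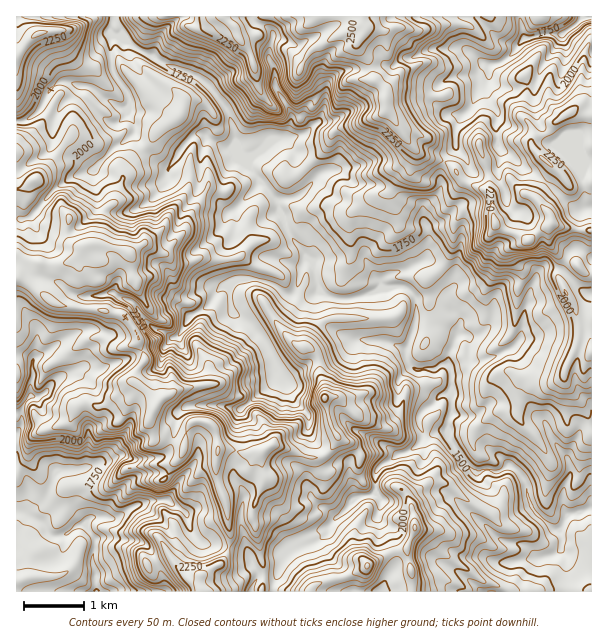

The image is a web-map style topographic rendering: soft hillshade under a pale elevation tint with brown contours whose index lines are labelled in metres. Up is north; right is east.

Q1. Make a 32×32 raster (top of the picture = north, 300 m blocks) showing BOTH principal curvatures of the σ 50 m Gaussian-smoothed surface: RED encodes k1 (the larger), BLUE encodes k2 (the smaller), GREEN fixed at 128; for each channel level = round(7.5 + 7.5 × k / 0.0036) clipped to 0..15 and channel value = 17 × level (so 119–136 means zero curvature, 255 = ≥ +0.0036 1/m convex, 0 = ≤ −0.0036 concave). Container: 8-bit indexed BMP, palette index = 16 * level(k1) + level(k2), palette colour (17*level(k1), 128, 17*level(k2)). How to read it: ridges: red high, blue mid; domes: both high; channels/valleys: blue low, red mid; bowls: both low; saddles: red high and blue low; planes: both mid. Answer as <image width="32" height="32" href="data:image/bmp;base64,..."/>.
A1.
<image width="32" height="32" href="data:image/bmp;base64,Qk02CAAAAAAAADYEAAAoAAAAIAAAACAAAAABAAgAAAAAAAAEAAATCwAAEwsAAAABAAAAAAAAAIAAABGAAAAigAAAM4AAAESAAABVgAAAZoAAAHeAAACIgAAAmYAAAKqAAAC7gAAAzIAAAN2AAADugAAA/4AAAACAEQARgBEAIoARADOAEQBEgBEAVYARAGaAEQB3gBEAiIARAJmAEQCqgBEAu4ARAMyAEQDdgBEA7oARAP+AEQAAgCIAEYAiACKAIgAzgCIARIAiAFWAIgBmgCIAd4AiAIiAIgCZgCIAqoAiALuAIgDMgCIA3YAiAO6AIgD/gCIAAIAzABGAMwAigDMAM4AzAESAMwBVgDMAZoAzAHeAMwCIgDMAmYAzAKqAMwC7gDMAzIAzAN2AMwDugDMA/4AzAACARAARgEQAIoBEADOARABEgEQAVYBEAGaARAB3gEQAiIBEAJmARACqgEQAu4BEAMyARADdgEQA7oBEAP+ARAAAgFUAEYBVACKAVQAzgFUARIBVAFWAVQBmgFUAd4BVAIiAVQCZgFUAqoBVALuAVQDMgFUA3YBVAO6AVQD/gFUAAIBmABGAZgAigGYAM4BmAESAZgBVgGYAZoBmAHeAZgCIgGYAmYBmAKqAZgC7gGYAzIBmAN2AZgDugGYA/4BmAACAdwARgHcAIoB3ADOAdwBEgHcAVYB3AGaAdwB3gHcAiIB3AJmAdwCqgHcAu4B3AMyAdwDdgHcA7oB3AP+AdwAAgIgAEYCIACKAiAAzgIgARICIAFWAiABmgIgAd4CIAIiAiACZgIgAqoCIALuAiADMgIgA3YCIAO6AiAD/gIgAAICZABGAmQAigJkAM4CZAESAmQBVgJkAZoCZAHeAmQCIgJkAmYCZAKqAmQC7gJkAzICZAN2AmQDugJkA/4CZAACAqgARgKoAIoCqADOAqgBEgKoAVYCqAGaAqgB3gKoAiICqAJmAqgCqgKoAu4CqAMyAqgDdgKoA7oCqAP+AqgAAgLsAEYC7ACKAuwAzgLsARIC7AFWAuwBmgLsAd4C7AIiAuwCZgLsAqoC7ALuAuwDMgLsA3YC7AO6AuwD/gLsAAIDMABGAzAAigMwAM4DMAESAzABVgMwAZoDMAHeAzACIgMwAmYDMAKqAzAC7gMwAzIDMAN2AzADugMwA/4DMAACA3QARgN0AIoDdADOA3QBEgN0AVYDdAGaA3QB3gN0AiIDdAJmA3QCqgN0Au4DdAMyA3QDdgN0A7oDdAP+A3QAAgO4AEYDuACKA7gAzgO4ARIDuAFWA7gBmgO4Ad4DuAIiA7gCZgO4AqoDuALuA7gDMgO4A3YDuAO6A7gD/gO4AAID/ABGA/wAigP8AM4D/AESA/wBVgP8AZoD/AHeA/wCIgP8AmYD/AKqA/wC7gP8AzID/AN2A/wDugP8A/4D/ALalpbaRk6LTgNTYpbbjobfp1bPDgqbWlbXT5te3t5anhoaWyJCFp/Xlxcb4dNSClYaUxfuy1JV0tLVicoSFlpeHl5XYkLXCsPaFYtKB5WOEhIXGtaT2c4W2lNWjlLaDl4eEpZPDtNb4w5Km9qD4hJaVcbeUk5P4xrilodjokpOohoaXlXOSkJHjkIT3kOaFp6aTgfeR1daFhLPHpXDlkoKGhqim1sPUopDXc/iA1bd1krhy0LH2tYXFtZXIgPeSpaWmhISE9+Lk9qC01ZW2yJOVyKPiwseT15ZwoMKC16K103N0k4GAsNPE5ZPmpdeTw9fEkvigkJPYgOfEc4fogLfh6JXl1ILD96PVgvWlpvmTkef2kKH3kaOSx4WHx7K1tpHV18Si96D4geX4x3DmleaA9rDo5raStZK1pqi1crek4KG4yNWnpdbFgICgwLN0gdX21raT1IO0kraFppSFpqXh0qKVg8fIxtf19/mUdHRTtdem6LfDxcaCp6eXpsbYpMLWtYVzgNPB5IHFtteUg5TjlFSWx5KSkpOUtseWhee0pJKlpqXX5OWgsOenppOC+emWZISTkMmnpJXFkYaGptWnlISCknL2oOCwxnWEcfa2toKEhZa1pJeEhXTWg4V1xpOV1/b399Dz1ZCyhYS25nWFx9fHx9iil4WGhNaTlqXGk+ilkZCQ0cKDtJSFpfiShHWSkoJ0s6OGlaeD1oKE94K2hYWouKLn1sOFZHRyseaklainloSkyKdklLWis6TS1bbHtpeXptiC5qLX1eijk6V1dseTl4WElJK1tsaDkdPElnSWx8jGxfizxpKFlcfIk4WGt4S3p5SF0tbl5Pn0c6SDlbezpoSExfXmlYSmlZOlhZioh4a3gpXEg/mkc/jV1LaQ+aeT5bGA1rO2hILIgqW3p6enmJZxppRy9pCk94GE1tawhXS2pINjxcXVxpKlpoOWtaOkpciR1uT108eR5rSi16WDcrioloLHxHSFpLimpXJzo8e3tqH3kNK1gebFhbmTtZemkqallcO0c4aGhoWltXSFdLbmo4D3kpLntIWXt5WVuaelk7i3k3LFk4NykpH2xpeW+NfXoPihtNa0hIWgs5S4lKRzlqfIw8GktfjAoaCQ5ve3dXKBo5LG1bb4tsiA1qWTtJKnh9jFgHb3wPakwJWT94V1xcmDlaSTtZTHyJWBgsag5rbWkXCUxveA+pSQ9ue2x3WDpIWEx7XFccXGZYa1x8G1oZCEdZaj9ZD31LSjxKOQ49emg5KR57Oi1eWmp7aDg5CTppeXpvjEsKLDxbamtqWTkWKl1pKQ4oD4ouLx87WQx+ew5ce3tbKix8eUlsi05OTUxMSlttPVwLA="/>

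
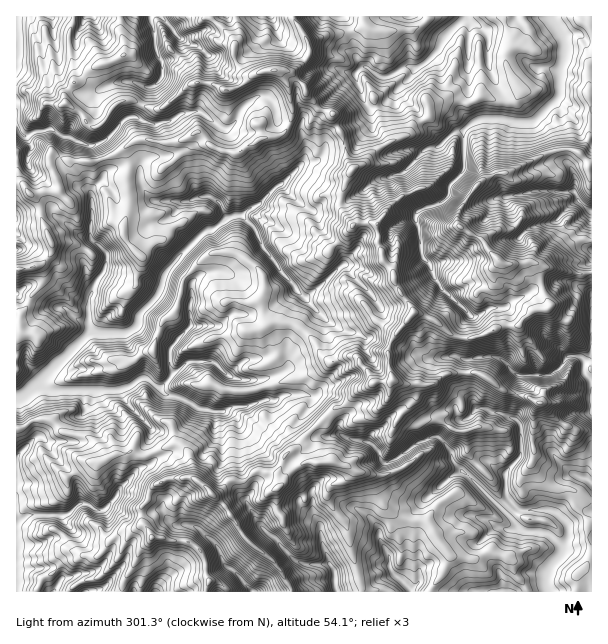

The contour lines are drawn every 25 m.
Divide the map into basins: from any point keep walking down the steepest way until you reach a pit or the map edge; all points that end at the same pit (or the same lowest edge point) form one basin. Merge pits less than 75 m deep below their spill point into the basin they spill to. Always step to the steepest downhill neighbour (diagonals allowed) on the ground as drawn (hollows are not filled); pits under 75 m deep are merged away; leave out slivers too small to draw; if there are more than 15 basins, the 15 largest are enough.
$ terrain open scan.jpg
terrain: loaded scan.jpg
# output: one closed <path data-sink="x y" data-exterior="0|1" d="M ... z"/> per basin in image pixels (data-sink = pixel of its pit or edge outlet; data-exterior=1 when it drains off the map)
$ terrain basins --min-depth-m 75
<path data-sink="17 399" data-exterior="1" d="M285 70l-7 1 11 16 3 18 0 12-6 14-13 7-10 0-24 14-21-2-6-4-15-14-21 10-20 0-16-3-8 3-13 10-23 10-24 0-22-7-1 7 11 27-3 3-15 0-10 3 8 11 2 15 10 22 0 9-11 13-25 5 1 158 4 0 15-8 14 0 15 13 24 5 9 9 6 13 12-6 10 0 5-3 7 5 9 0 30-12 6 2 5 7 5 24 11 9 8 8 4 0 8-6 4-7 17 0 12-11 18 4 3 2 6-20 13-8 5-8 34-32 8-2 13-15 18-9 15 0 2-2-4-15 2-21 24-33-18-26-4-15-10-12 0-6-4-9 1-6-3-12-2-2-18 0-3 3-13-19 2-15 10-24-6-10-3-21-11-18 0-5-14-5-11-14-3-9-14-14z"/><path data-sink="548 591" data-exterior="1" d="M479 373l-30 0-12 9-9 3-21 0-12-5-20 2-18 9-13 15-8 2-16 14-18 18-5 8-13 8-6 15 2 14 14-17 12-6 27 0 15 4 9 6 8 0 6 3 5 16 9 16 14 10 27 5 22 30 2 6-5 11-12 16-2 7 160 0 1-160-17-2-12-6-15-13-3-7-17-7-24-6z"/><path data-sink="552 17" data-exterior="1" d="M591 16l-87 0 0 5 7 15 0 11-6 9 0 4 6 17 9 12-2 6-5 5-6 2-25-6-12 7-11-3-16 0-12 3-3 2 0 13-12 6-8 10-13 5-18 11-14 14-9 4-8 12-6 20 0 7 6 11 7 8 3-3 18 0 2 2 3 12-1 6 4 9 0 6 10 12 4 15 18 27 21 8 21 17 15 1 15-4 18-9 15 0 3-5 11-10 15-2-12-41-6-6 4-15-7-8-11-9-9 0-10 1-15 10-21-12-4-9 5-12 12-18 8-8 13-7 15-2 35-18 15-4 16 1 8 7 6 8 2-1z"/><path data-sink="17 582" data-exterior="1" d="M50 420l-14 0-15 8-5 1 0 162 106 1 0-8 10-14 8-21 12-12-10-15 0-16 6-6 3-11 5-5 15-6 22-1-5-24-5-7-9-2-27 12-9 0-7-5-5 3-10 0-12 6-2-8-13-14-24-5z"/><path data-sink="17 44" data-exterior="1" d="M72 16l-56 1 0 165 7 2 7 10 12-2 15 0 3-3-11-27 2-8 21 8 24 0 23-10 13-10 8-3 16 3 20 0 21-10 15 14 10 5 17 1 24-14 10 0 13-7 6-14 0-12-3-18-11-17-21 3-24 17-9 0-8-5-13-3-11 2-31 25-8 0-21-9-7 0-8 3-18 23-7 1-14-17-12-8 0-9 12-16-10-35 0-7 5-12z"/><path data-sink="467 18" data-exterior="0" d="M503 16l-74 0-7 9-9 5-39 1-11-5-9 5-30 5-16 6-1 17-17 13 14 14 3 9 9 12 16 7 0 5 11 18 5 25 5 7 10-5 18-18 27-12 8-10 12-7 0-12 3-2 12-3 16 0 11 3 12-7 25 6 6-2 5-5 2-6-9-12-6-17 0-4 6-9 0-11-6-10z"/><path data-sink="591 411" data-exterior="1" d="M539 264l-3 0-1 2 9 30 4 7 0 5-15 2-11 10-3 5-15 0-18 9-15 4-15-1-21-17-12-6-10-1-23 31-2 21 4 15 15 5 21 0 9-3 12-9 30 0 25 18 20 5 21 8 3 7 15 13 12 6 16 2 1-159-16 1-28-6z"/><path data-sink="336 591" data-exterior="1" d="M333 462l-27 0-12 6-10 9-1 6-4 4-1-10-3-3-18-4-12 11-17 0-9 12-7 2 14 12 20 32 28 22 9 12 8 19 70-1 0-7-9-29-6-31-18-24 2-12 3-4 9-3 6-5 1-8z"/><path data-sink="150 17" data-exterior="1" d="M209 16l-89 0 0 13 6 19-2 6-14 8-17 5-27 26 0 9 12 8 14 17 4 0 10-8 4-9 7-7 8-3 7 0 15 8 14 1 31-25 20 0 12 6 9 0 9-5 8-8-8-5-7-12 0-16-3-6z"/><path data-sink="591 210" data-exterior="1" d="M572 150l-12 0-15 4-35 18-15 2-13 7-20 26-5 12 1 6 24 15 15-10 19-1 18 17-3 16 17 6 28 6 15-2 1-105-13-15z"/><path data-sink="410 590" data-exterior="0" d="M351 468l-9 13-9 3-3 4-2 12 18 24 6 31 9 29 0 7 68 1 16-23 5-11-2-6-22-30-18-2-15-6-11-11-10-27-7-4-8 0z"/><path data-sink="252 591" data-exterior="1" d="M192 478l-21 0-15 6-5 5-3 11-6 6 0 16 9 14 2 2 12 0 6 3 15 0 11 6 8 13 0 12 5 9-4 6 1 5 83 0 0-5-16-26-28-22-20-32-22-21z"/><path data-sink="270 17" data-exterior="1" d="M293 16l-83 1 22 21 3 6 0 16 7 12 7 4 18-6 26 2 14-13 1-15z"/><path data-sink="155 591" data-exterior="1" d="M165 538l-13 0-12 11-8 21-10 14 1 8 83-1 4-10-5-9 0-12-5-9-14-10-15 0z"/><path data-sink="92 17" data-exterior="1" d="M119 16l-46 1-5 25 4 17 6 15-1 8 16-15 17-5 14-8 2-6-6-19 1-9z"/>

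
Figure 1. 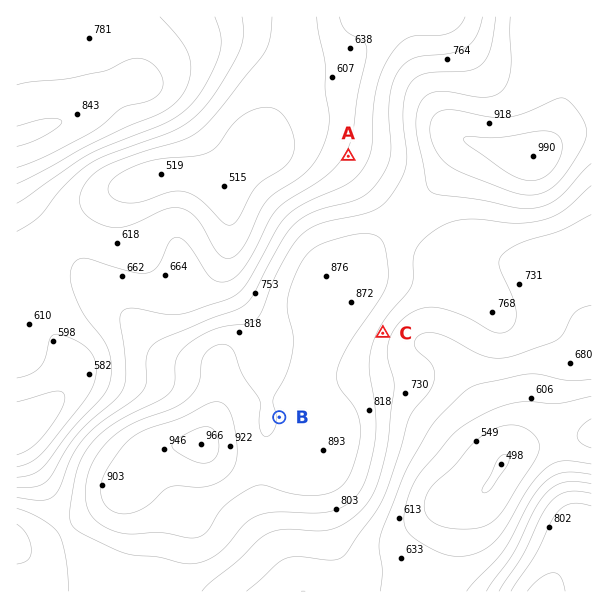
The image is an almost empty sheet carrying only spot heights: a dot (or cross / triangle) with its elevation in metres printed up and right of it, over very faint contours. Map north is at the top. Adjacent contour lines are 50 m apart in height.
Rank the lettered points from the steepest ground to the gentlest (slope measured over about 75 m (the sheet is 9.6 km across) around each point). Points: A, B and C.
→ C A B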